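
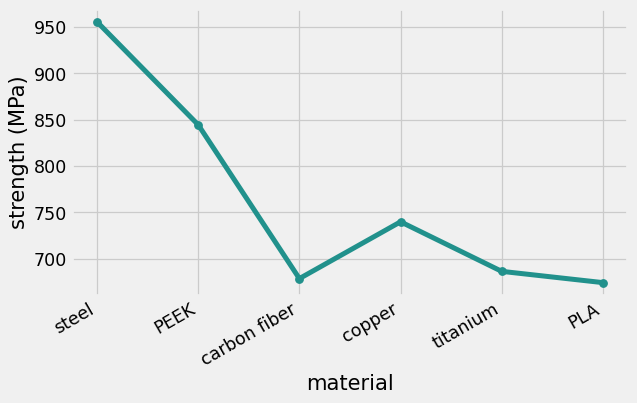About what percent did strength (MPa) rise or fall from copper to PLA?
≈ -10%

copper ≈ 750, PLA ≈ 675; (675 − 750) / 750 ≈ -10%.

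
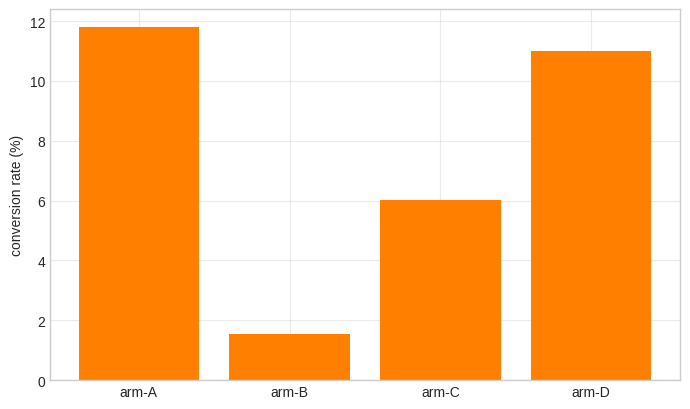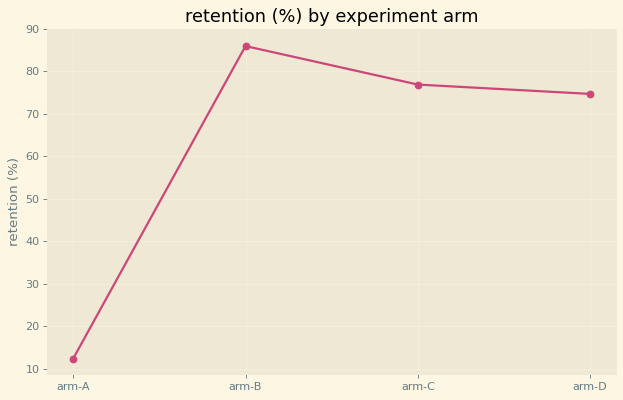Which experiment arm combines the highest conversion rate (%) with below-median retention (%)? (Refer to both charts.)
arm-A

Chart 2 median retention (%) ≈ 80; below-median experiment arms: arm-A, arm-D. Among those, arm-A has the highest conversion rate (%) (≈ 12).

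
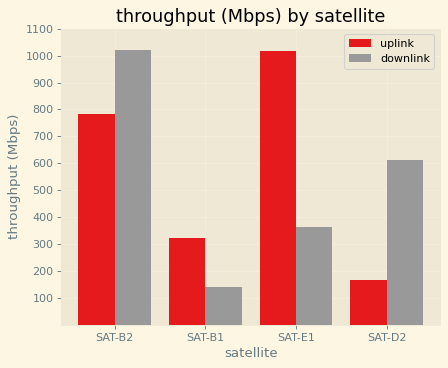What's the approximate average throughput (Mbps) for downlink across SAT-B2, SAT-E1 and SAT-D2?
≈ 667

(1000 + 400 + 600) / 3 ≈ 667.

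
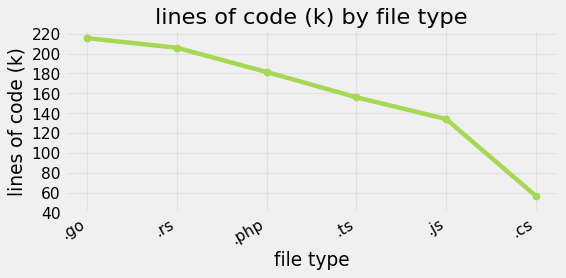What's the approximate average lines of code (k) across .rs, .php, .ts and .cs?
(200 + 180 + 160 + 60) / 4 ≈ 150.

≈ 150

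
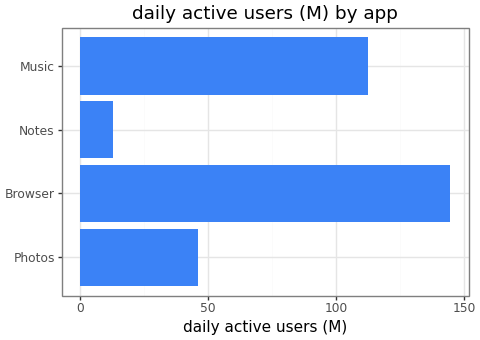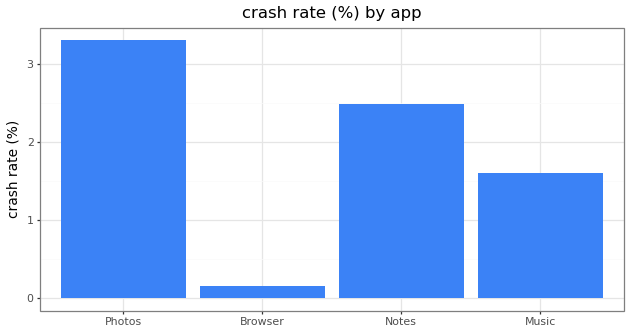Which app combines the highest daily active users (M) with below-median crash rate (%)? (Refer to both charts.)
Browser

Chart 2 median crash rate (%) ≈ 2; below-median apps: Browser, Music. Among those, Browser has the highest daily active users (M) (≈ 140).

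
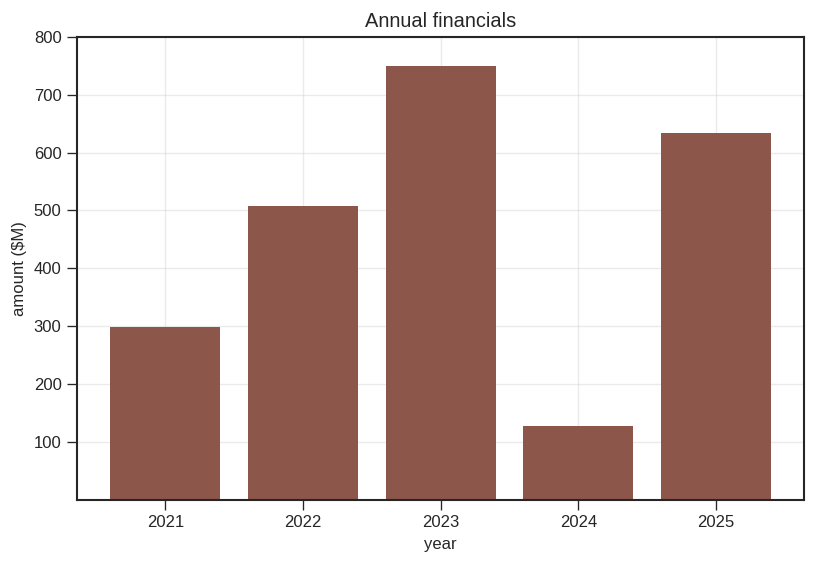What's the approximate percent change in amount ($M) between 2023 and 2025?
2023 ≈ 700, 2025 ≈ 600; (600 − 700) / 700 ≈ -14.3%.

≈ -14.3%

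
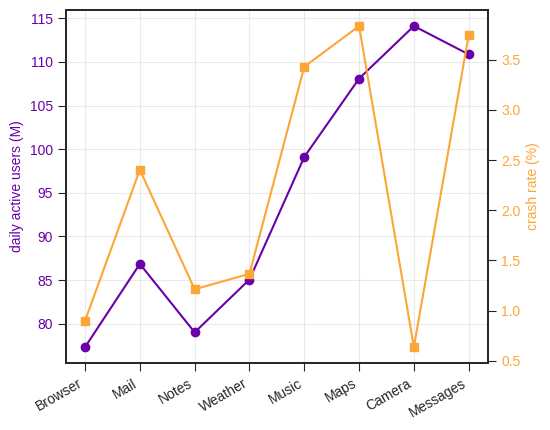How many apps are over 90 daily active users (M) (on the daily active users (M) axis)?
4

Above 90: Music, Maps, Camera, Messages.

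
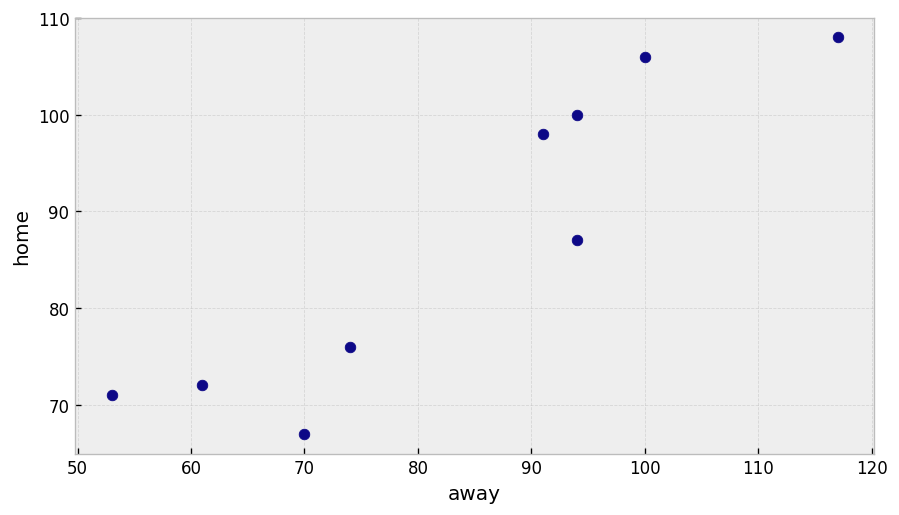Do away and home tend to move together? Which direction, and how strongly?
Points are positively correlated; strong (|r| ≈ 0.9).

positive, strong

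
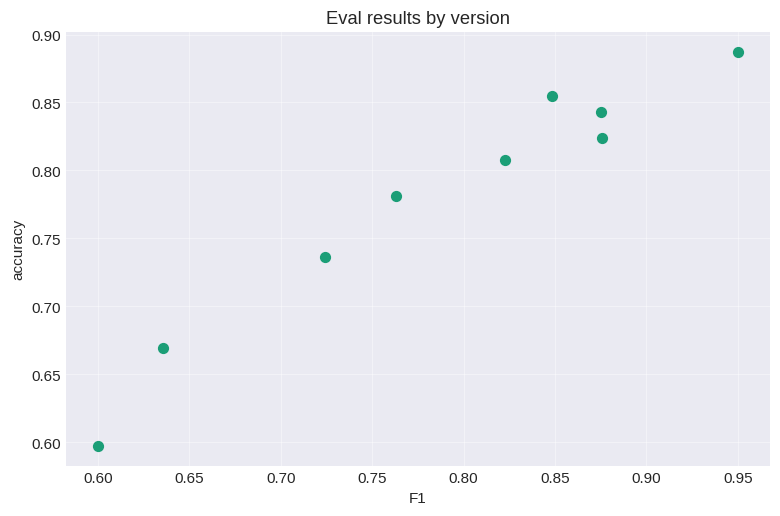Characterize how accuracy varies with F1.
Points are positively correlated; strong (|r| ≈ 1.0).

positive, strong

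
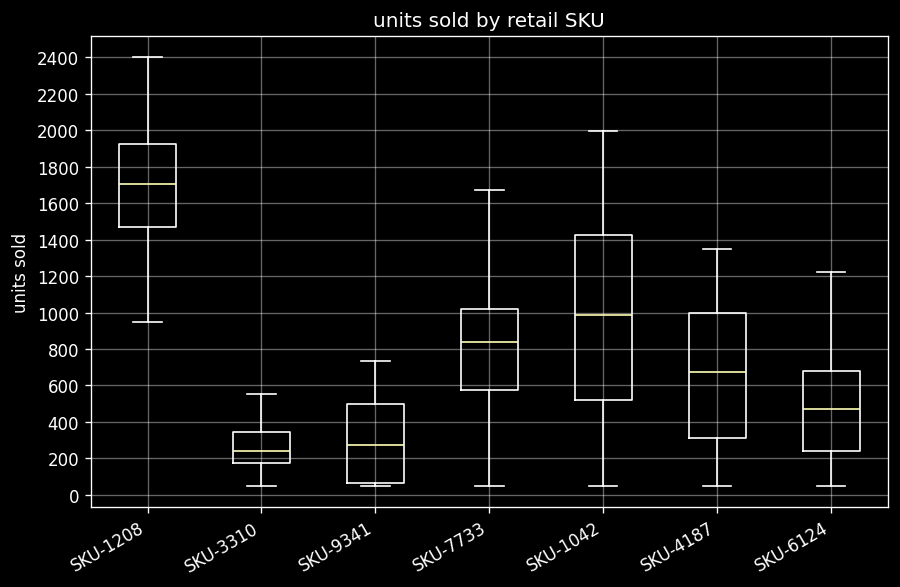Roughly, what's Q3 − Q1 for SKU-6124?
Q3 ≈ 600, Q1 ≈ 200; IQR ≈ 400.

≈ 400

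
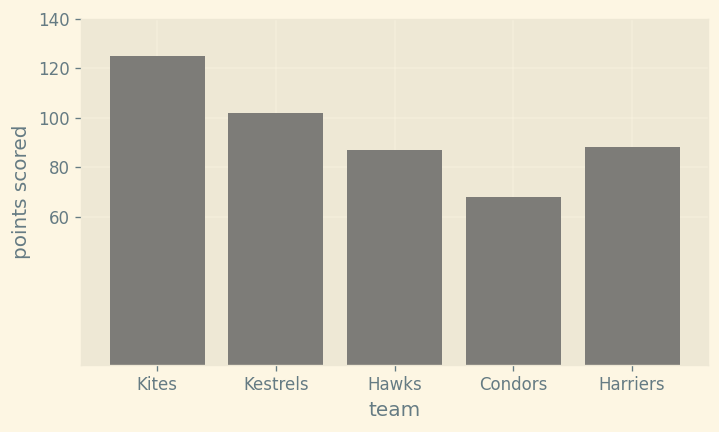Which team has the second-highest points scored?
Kestrels

Top 3: Kites ≈ 120, Kestrels ≈ 100, Harriers ≈ 80.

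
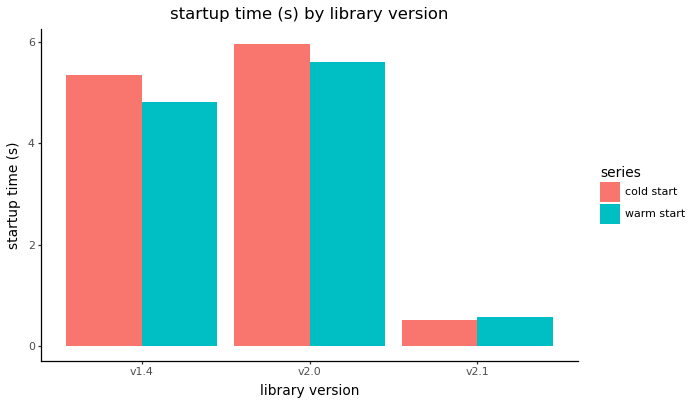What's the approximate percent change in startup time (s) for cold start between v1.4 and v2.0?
v1.4 ≈ 5.5, v2.0 ≈ 6.0; (6.0 − 5.5) / 5.5 ≈ +9.1%.

≈ +9.1%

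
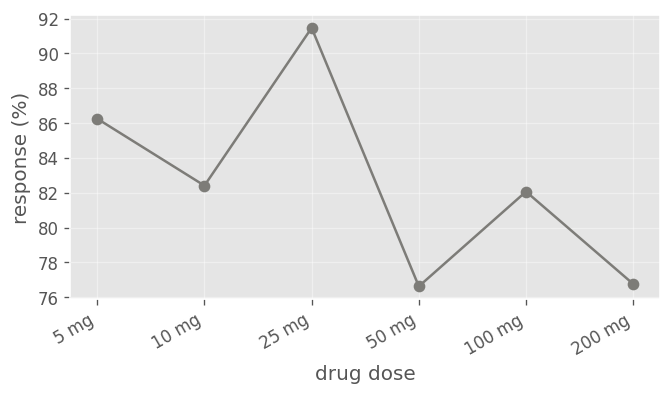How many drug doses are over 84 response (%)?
2

Above 84: 5 mg, 25 mg.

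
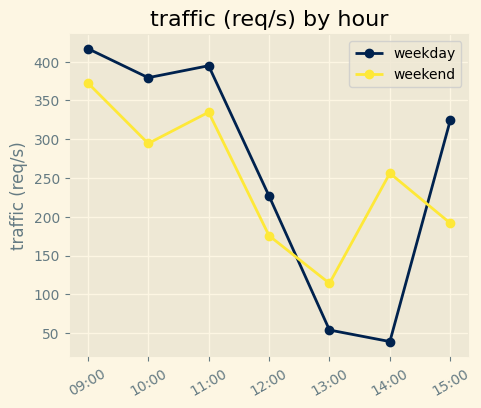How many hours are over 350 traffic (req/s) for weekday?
Above 350: 09:00, 10:00, 11:00.

3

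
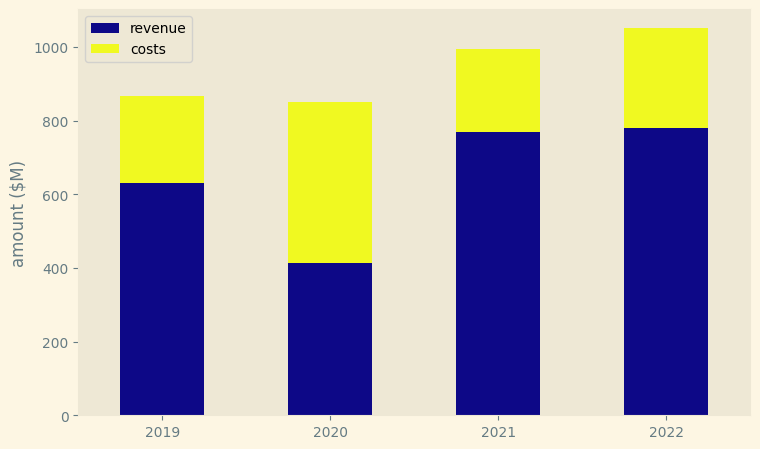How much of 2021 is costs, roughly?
≈ 200

costs top ≈ 1000, bottom ≈ 800; segment ≈ 200.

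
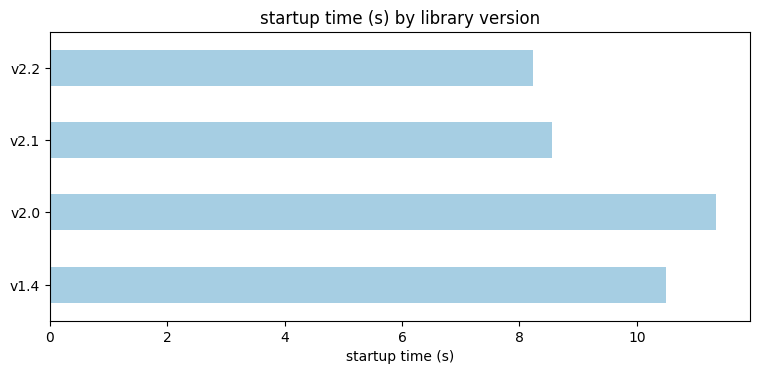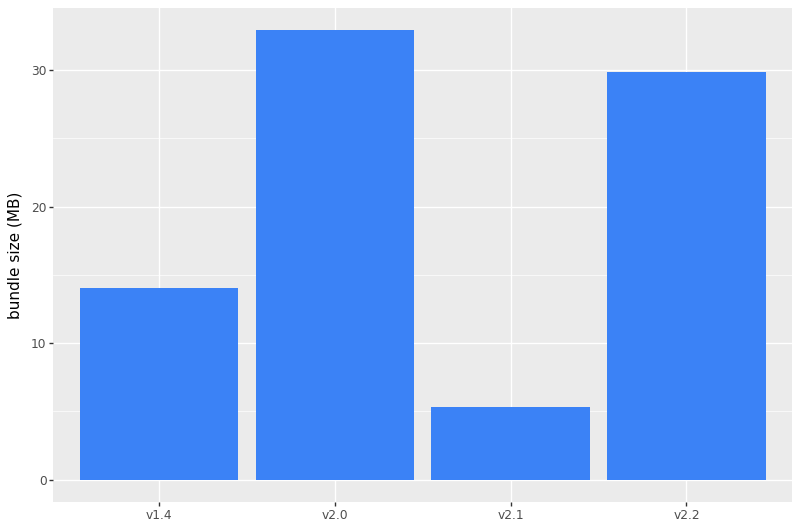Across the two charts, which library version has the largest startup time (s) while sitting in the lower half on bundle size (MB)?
v1.4

Chart 2 median bundle size (MB) ≈ 20; below-median library versions: v1.4, v2.1. Among those, v1.4 has the highest startup time (s) (≈ 10).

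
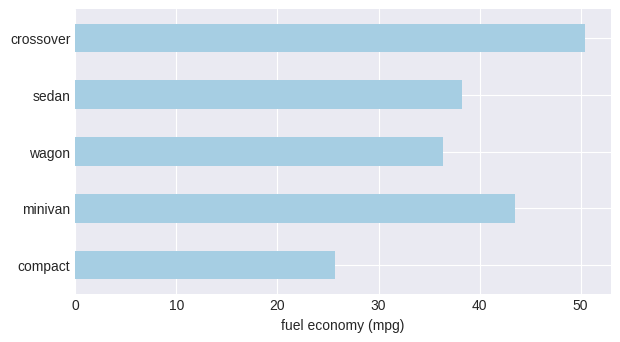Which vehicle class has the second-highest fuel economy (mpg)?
minivan

Top 3: crossover ≈ 50, minivan ≈ 45, sedan ≈ 40.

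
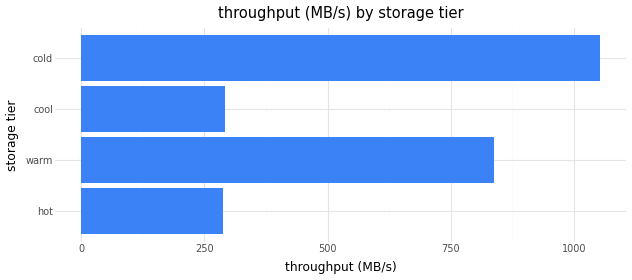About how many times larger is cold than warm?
≈ 1.38×

cold ≈ 1100, warm ≈ 800; 1100/800 ≈ 1.38.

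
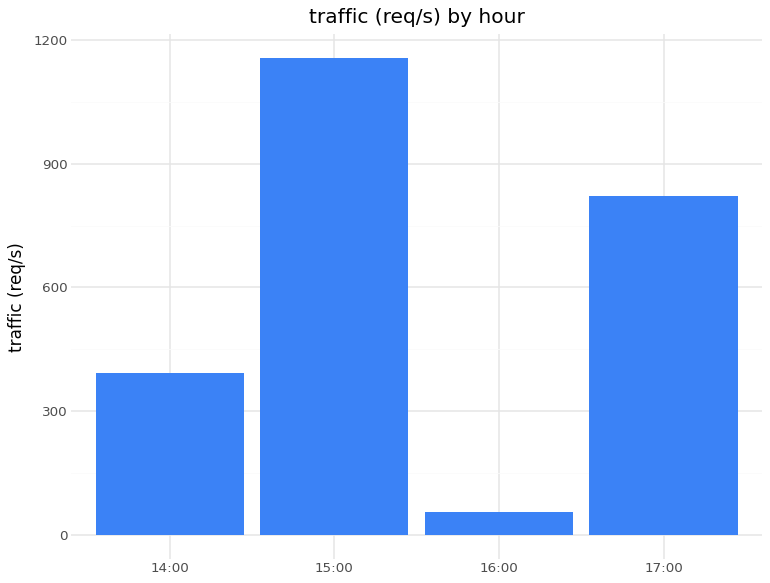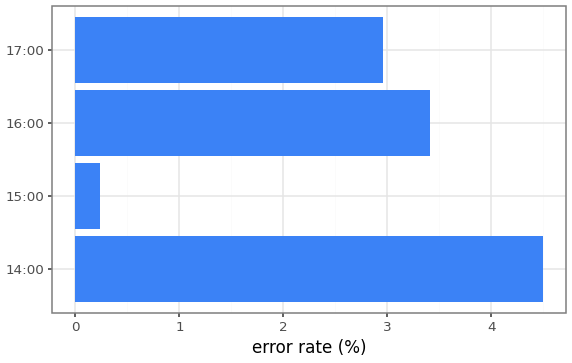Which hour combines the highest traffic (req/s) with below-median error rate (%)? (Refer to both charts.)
Chart 2 median error rate (%) ≈ 3; below-median hours: 15:00, 17:00. Among those, 15:00 has the highest traffic (req/s) (≈ 1200).

15:00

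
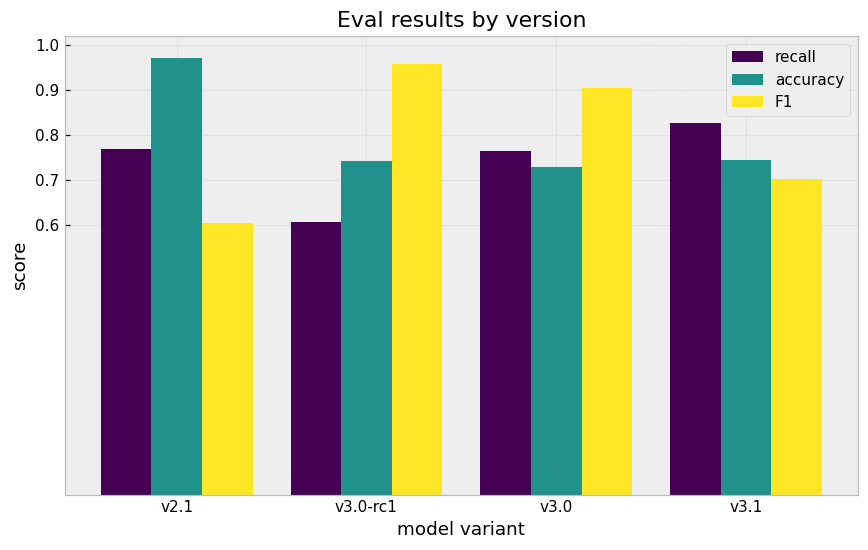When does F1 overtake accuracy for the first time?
v2.1: F1 ≈ 0.6 vs accuracy ≈ 1.0 (not yet); v3.0-rc1: F1 ≈ 1.0 vs accuracy ≈ 0.7 (first crossover).

v3.0-rc1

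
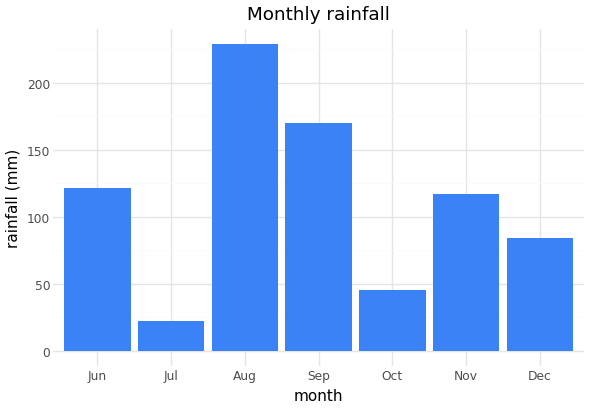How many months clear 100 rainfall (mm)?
Above 100: Jun, Aug, Sep, Nov.

4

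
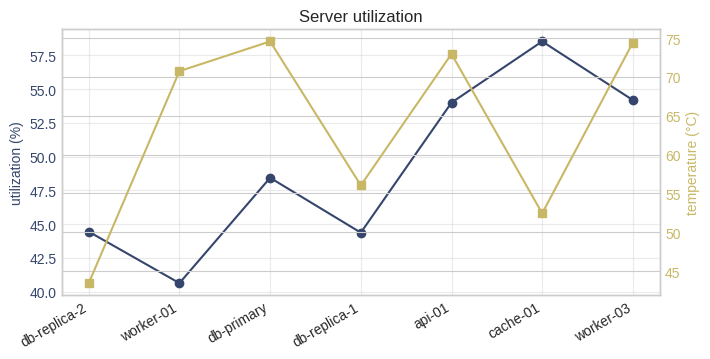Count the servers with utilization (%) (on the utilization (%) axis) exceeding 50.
Above 50: api-01, cache-01, worker-03.

3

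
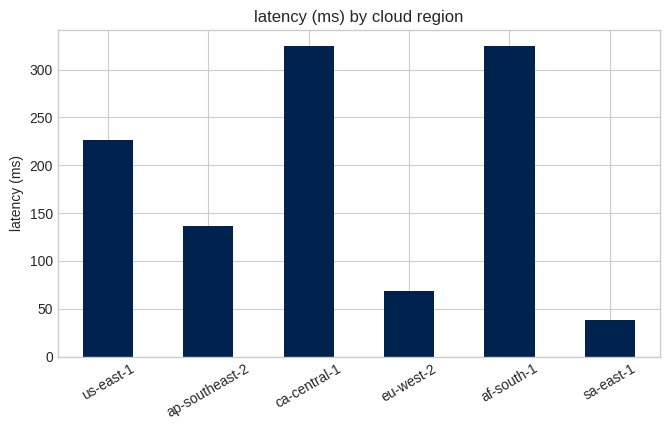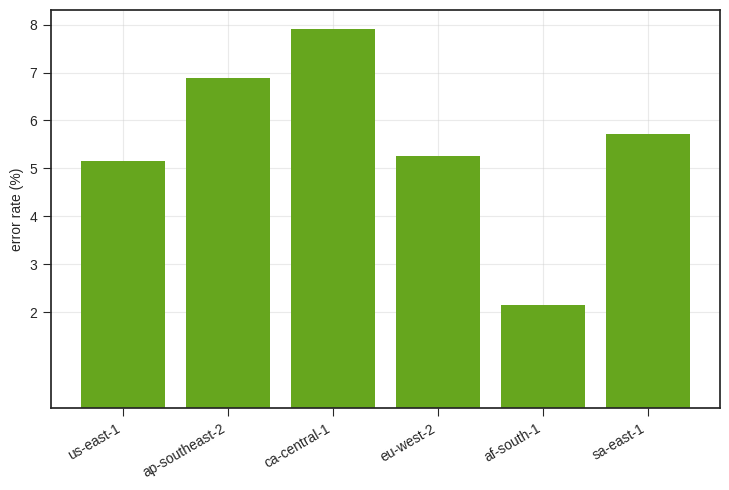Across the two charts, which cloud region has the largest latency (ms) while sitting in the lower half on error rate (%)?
af-south-1

Chart 2 median error rate (%) ≈ 5; below-median cloud regions: us-east-1, eu-west-2, af-south-1. Among those, af-south-1 has the highest latency (ms) (≈ 300).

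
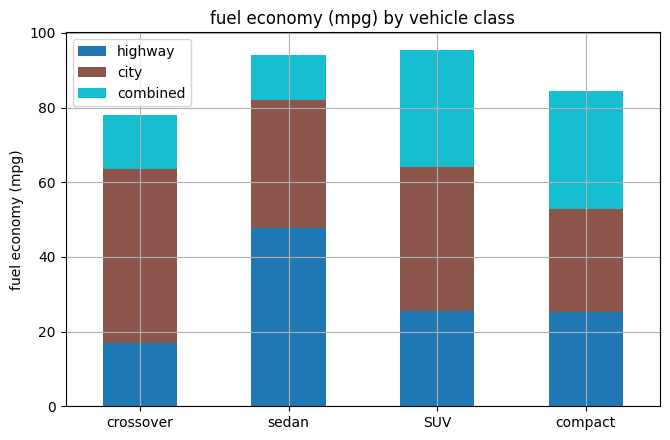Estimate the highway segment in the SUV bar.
≈ 30

highway top ≈ 30, bottom ≈ 0; segment ≈ 30.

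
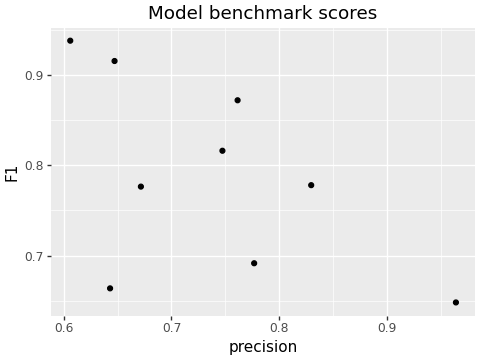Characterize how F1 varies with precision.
Points are negatively correlated; moderate (|r| ≈ 0.6).

negative, moderate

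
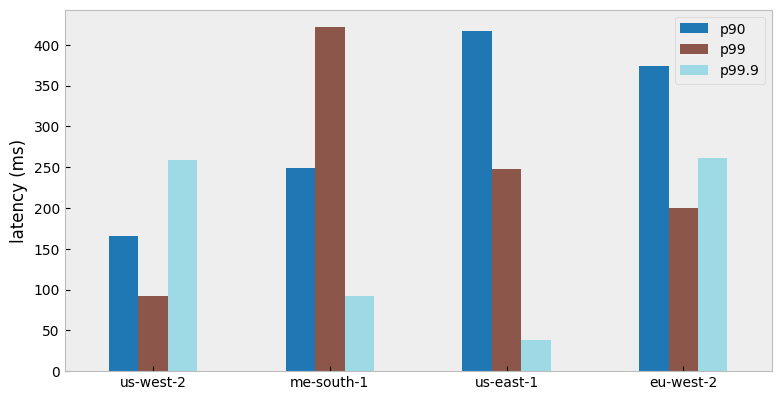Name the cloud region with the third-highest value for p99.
Top 4 for p99: me-south-1 ≈ 400, us-east-1 ≈ 250, eu-west-2 ≈ 200, us-west-2 ≈ 100.

eu-west-2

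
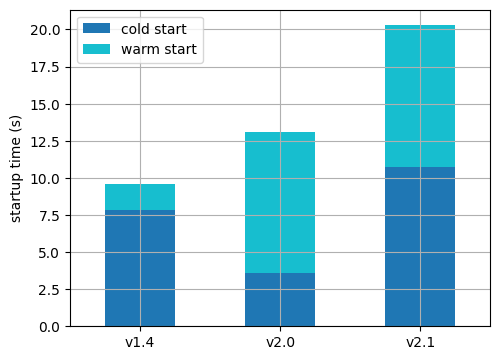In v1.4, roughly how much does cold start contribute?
≈ 8

cold start top ≈ 8, bottom ≈ 0; segment ≈ 8.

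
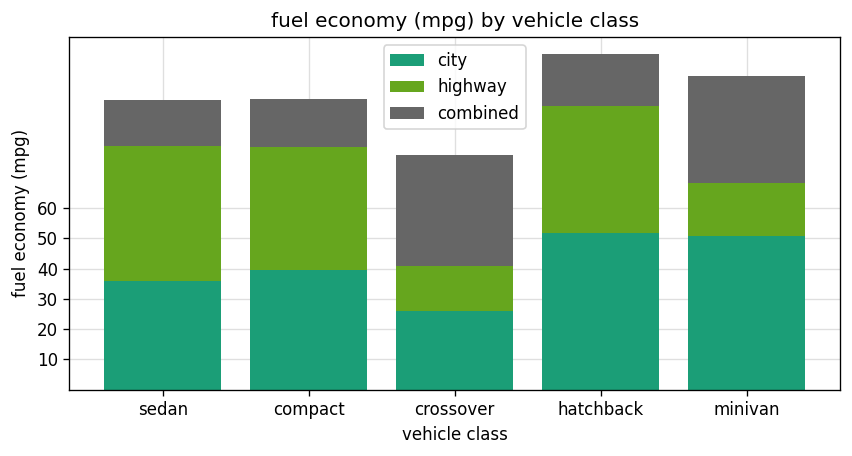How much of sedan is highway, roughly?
≈ 40

highway top ≈ 80, bottom ≈ 40; segment ≈ 40.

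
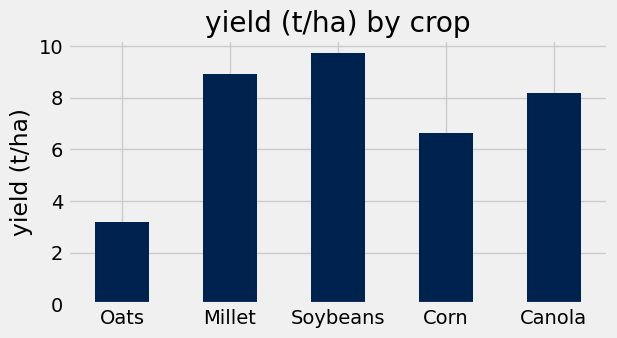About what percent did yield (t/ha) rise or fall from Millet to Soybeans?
Millet ≈ 9, Soybeans ≈ 10; (10 − 9) / 9 ≈ +11.1%.

≈ +11.1%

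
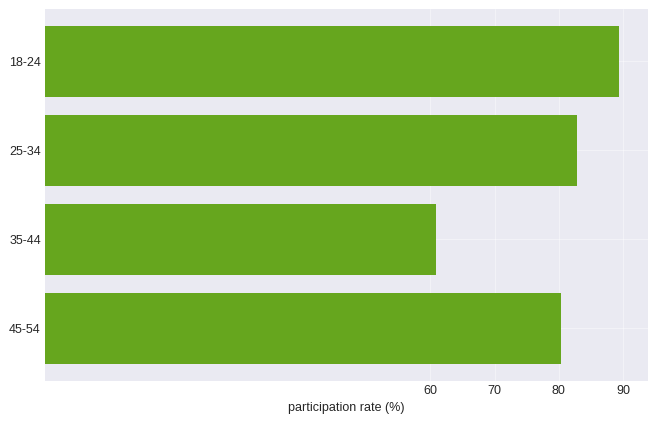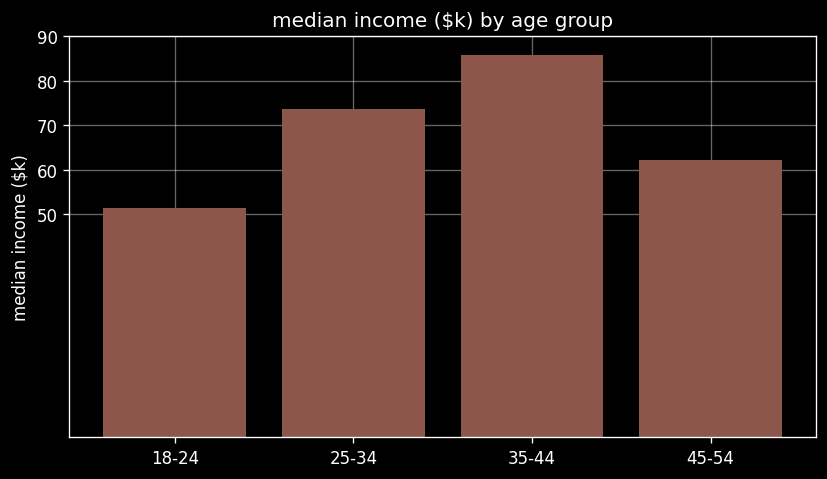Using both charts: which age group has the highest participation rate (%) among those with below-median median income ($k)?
Chart 2 median median income ($k) ≈ 70; below-median age groups: 18-24, 45-54. Among those, 18-24 has the highest participation rate (%) (≈ 90).

18-24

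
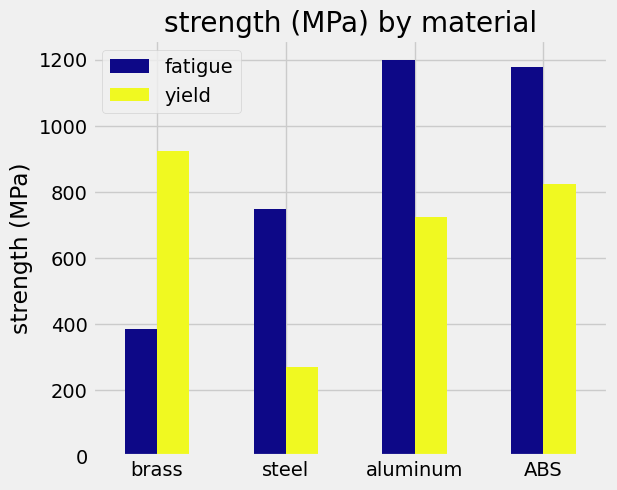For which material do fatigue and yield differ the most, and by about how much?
brass, ≈ 500 MPa

brass: fatigue ≈ 400, yield ≈ 900 → gap ≈ 500. Next-largest (steel) is only ≈ 400.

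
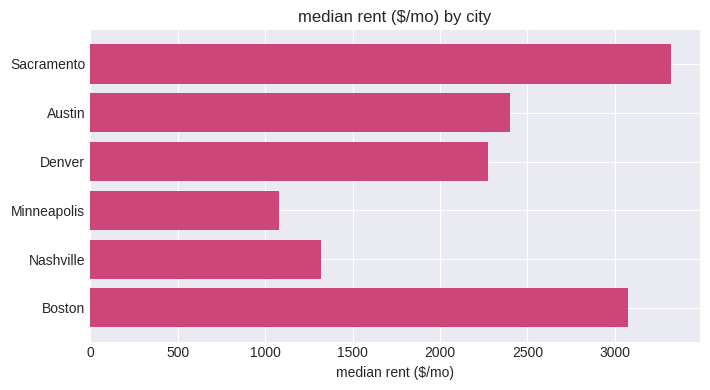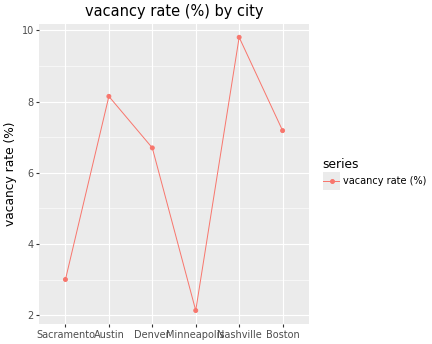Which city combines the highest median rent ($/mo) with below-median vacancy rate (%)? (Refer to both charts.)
Chart 2 median vacancy rate (%) ≈ 7; below-median cities: Sacramento, Denver, Minneapolis. Among those, Sacramento has the highest median rent ($/mo) (≈ 3500).

Sacramento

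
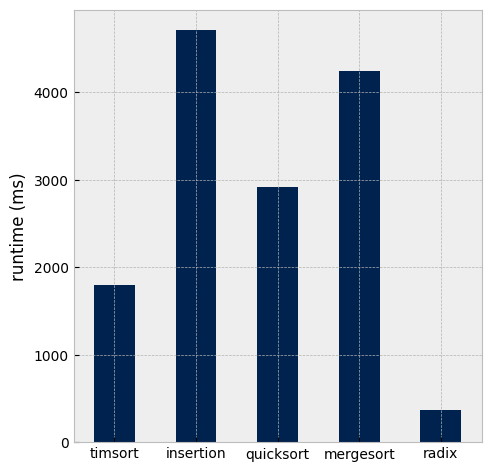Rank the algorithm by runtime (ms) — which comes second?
Top 3: insertion ≈ 4500, mergesort ≈ 4000, quicksort ≈ 3000.

mergesort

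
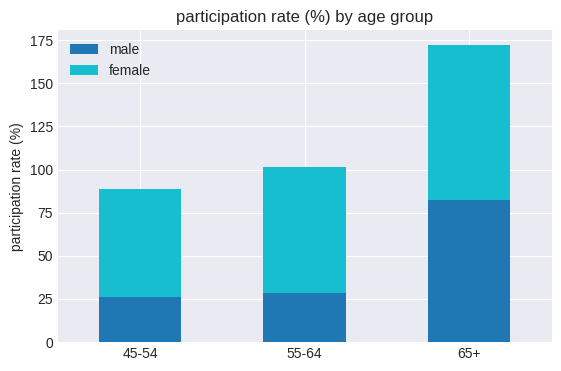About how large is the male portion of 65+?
male top ≈ 80, bottom ≈ 0; segment ≈ 80.

≈ 80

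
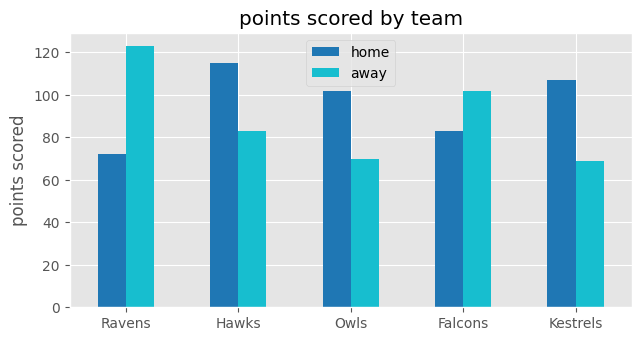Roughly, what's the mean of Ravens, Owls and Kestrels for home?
(80 + 100 + 100) / 3 ≈ 93.

≈ 93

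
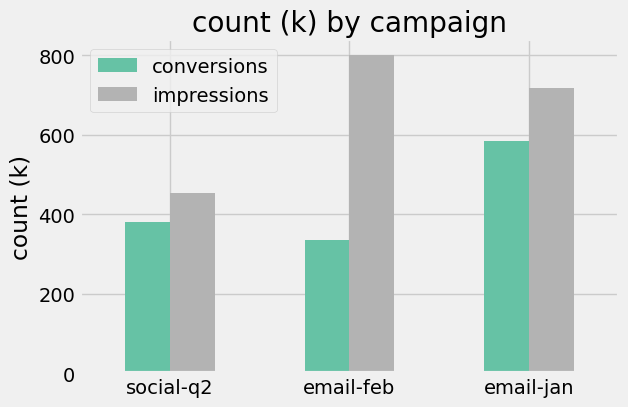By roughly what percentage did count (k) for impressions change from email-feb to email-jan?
email-feb ≈ 800, email-jan ≈ 700; (700 − 800) / 800 ≈ -12.5%.

≈ -12.5%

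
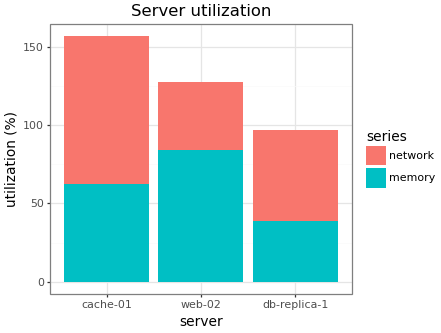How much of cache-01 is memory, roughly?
memory top ≈ 60, bottom ≈ 0; segment ≈ 60.

≈ 60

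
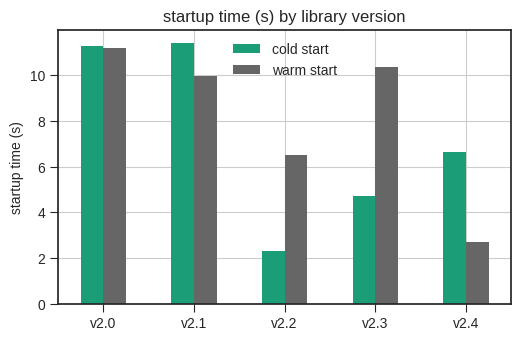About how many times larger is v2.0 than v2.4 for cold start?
≈ 1.57×

v2.0 ≈ 11, v2.4 ≈ 7; 11/7 ≈ 1.57.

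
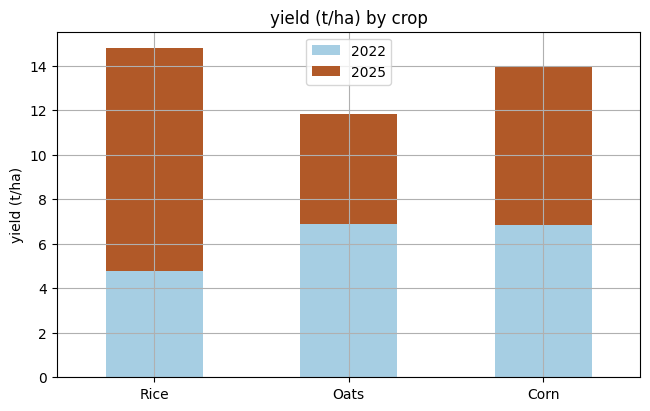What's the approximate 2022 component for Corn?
≈ 6

2022 top ≈ 6, bottom ≈ 0; segment ≈ 6.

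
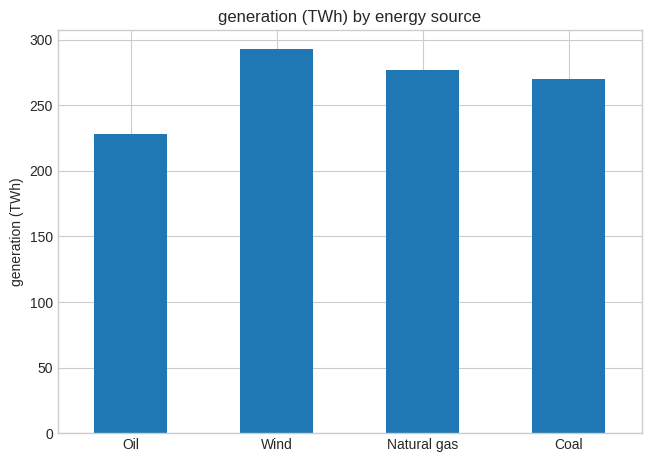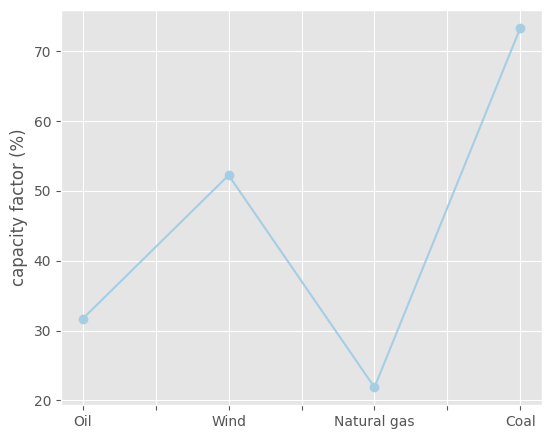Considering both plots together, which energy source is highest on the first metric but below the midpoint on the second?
Chart 2 median capacity factor (%) ≈ 40; below-median energy sources: Oil, Natural gas. Among those, Natural gas has the highest generation (TWh) (≈ 300).

Natural gas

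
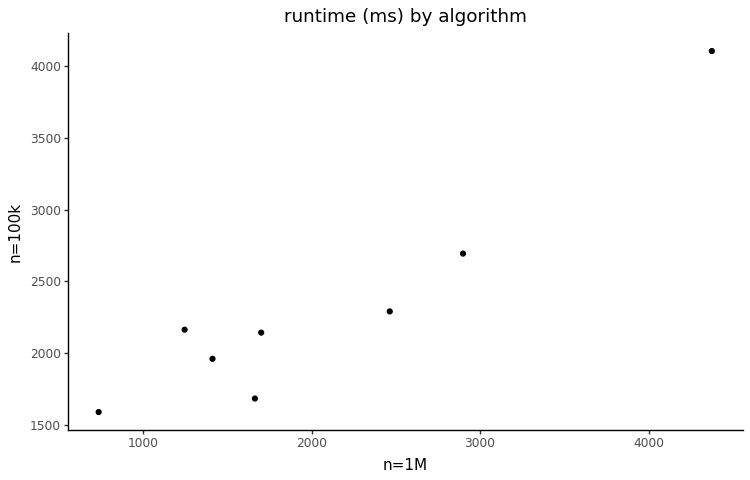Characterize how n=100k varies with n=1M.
Points are positively correlated; strong (|r| ≈ 0.9).

positive, strong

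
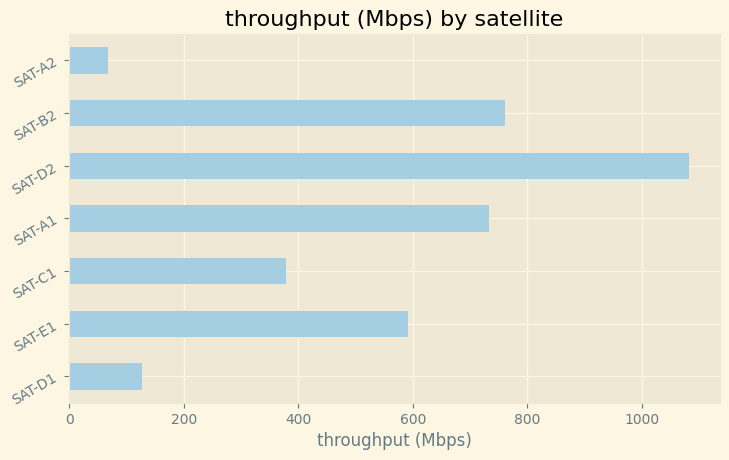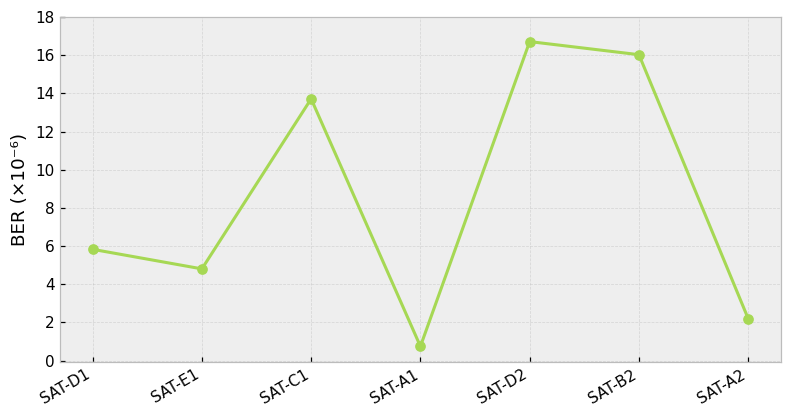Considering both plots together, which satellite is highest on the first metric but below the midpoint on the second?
Chart 2 median BER (×10⁻⁶) ≈ 6; below-median satellites: SAT-E1, SAT-A1, SAT-A2. Among those, SAT-A1 has the highest throughput (Mbps) (≈ 700).

SAT-A1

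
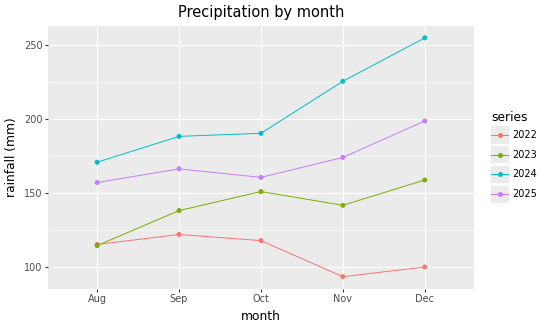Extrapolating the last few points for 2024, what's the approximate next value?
≈ 290

Last three: 200, 220, 260 → slope ≈ 30/step → next ≈ 290.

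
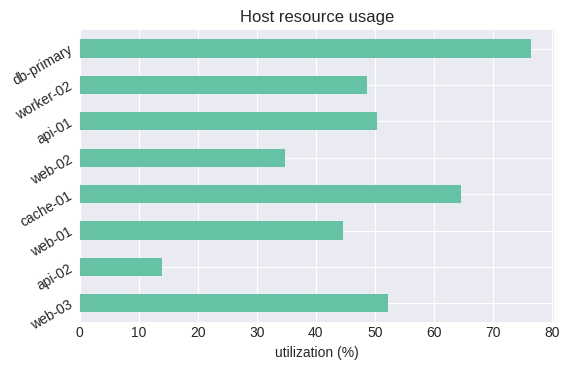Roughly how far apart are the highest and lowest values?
Max db-primary ≈ 80, min api-02 ≈ 10; range ≈ 70.

≈ 70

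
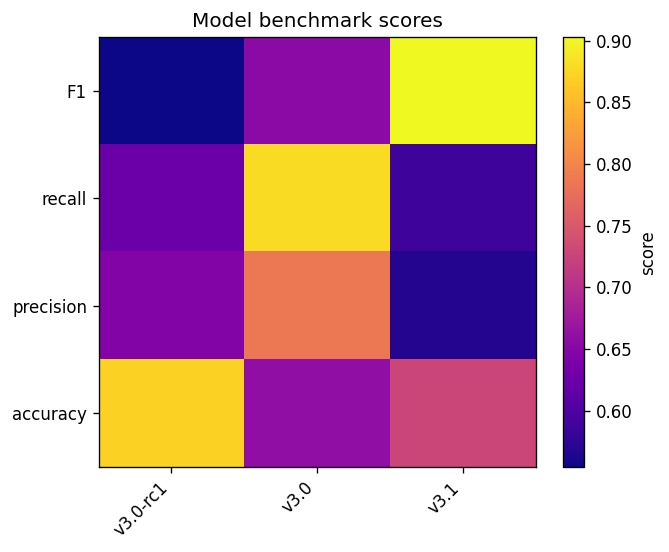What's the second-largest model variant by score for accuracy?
Top 3 for accuracy: v3.0-rc1 ≈ 0.85, v3.1 ≈ 0.75, v3.0 ≈ 0.65.

v3.1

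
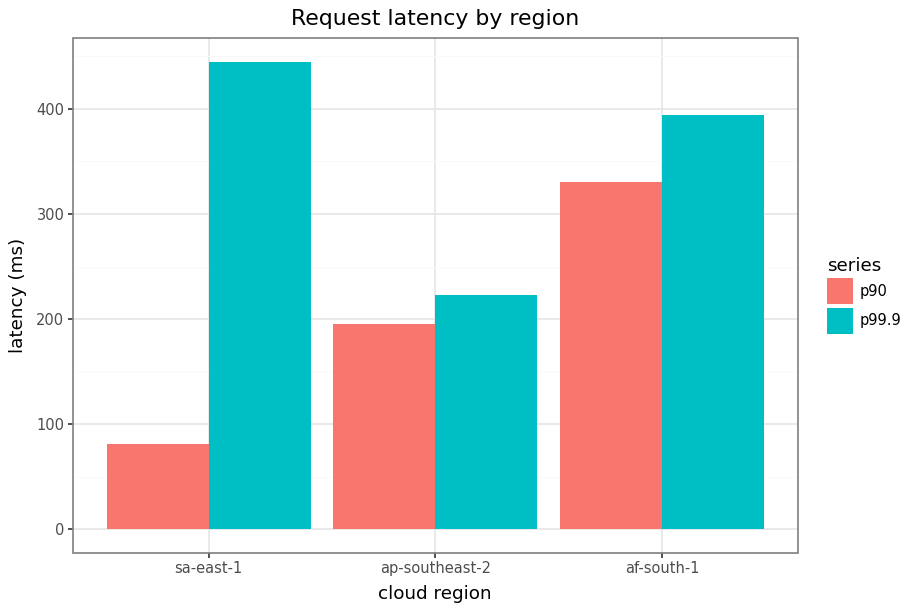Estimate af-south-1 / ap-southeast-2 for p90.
af-south-1 ≈ 350, ap-southeast-2 ≈ 200; 350/200 ≈ 1.75.

≈ 1.75×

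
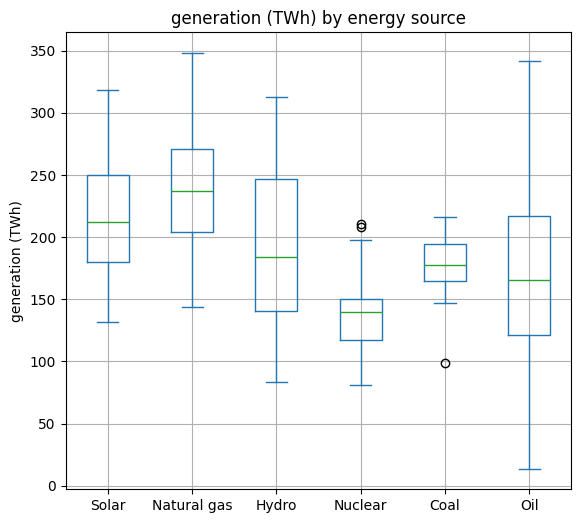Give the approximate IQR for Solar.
Q3 ≈ 250, Q1 ≈ 180; IQR ≈ 70.

≈ 70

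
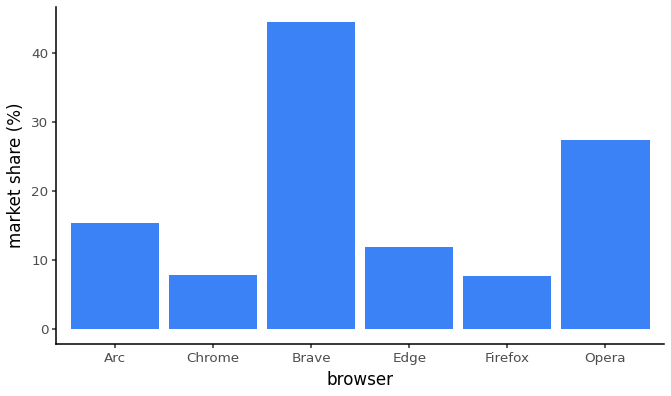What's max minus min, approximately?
Max Brave ≈ 45, min Firefox ≈ 10; range ≈ 35.

≈ 35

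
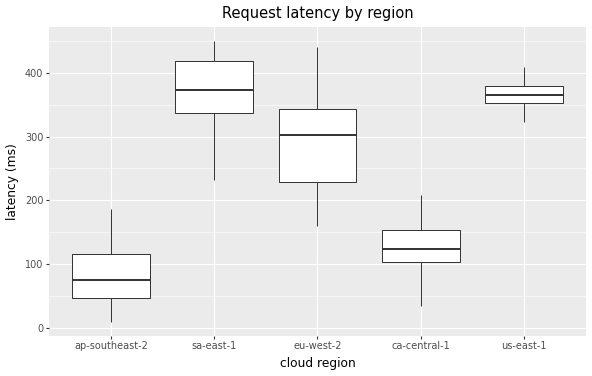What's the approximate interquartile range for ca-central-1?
Q3 ≈ 150, Q1 ≈ 100; IQR ≈ 50.

≈ 50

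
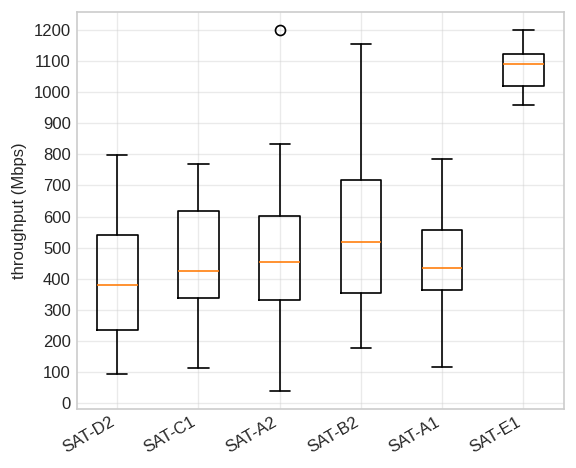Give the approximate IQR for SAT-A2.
≈ 300

Q3 ≈ 600, Q1 ≈ 300; IQR ≈ 300.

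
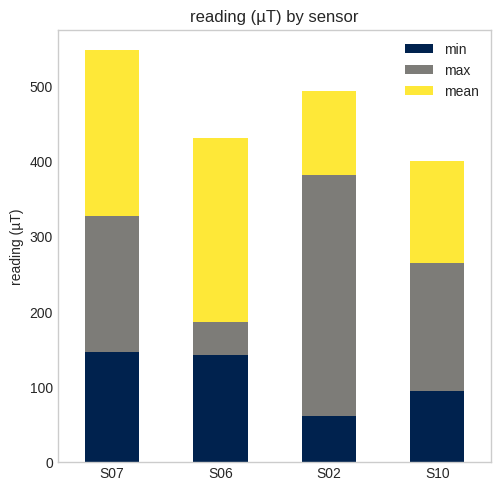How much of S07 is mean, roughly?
≈ 200

mean top ≈ 550, bottom ≈ 350; segment ≈ 200.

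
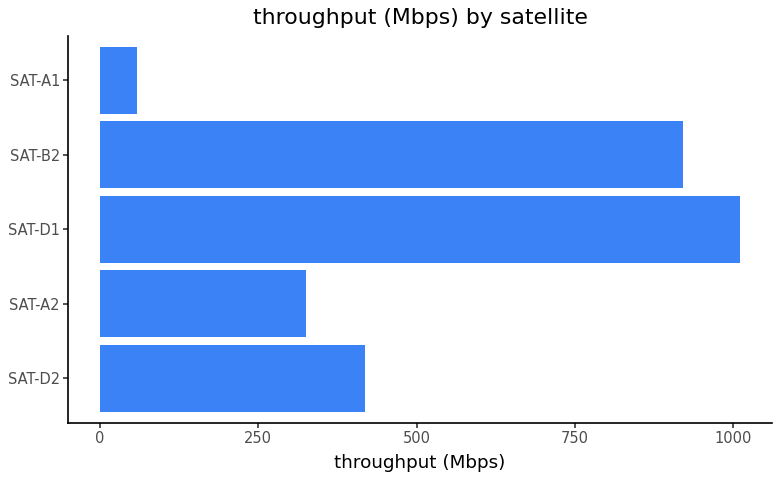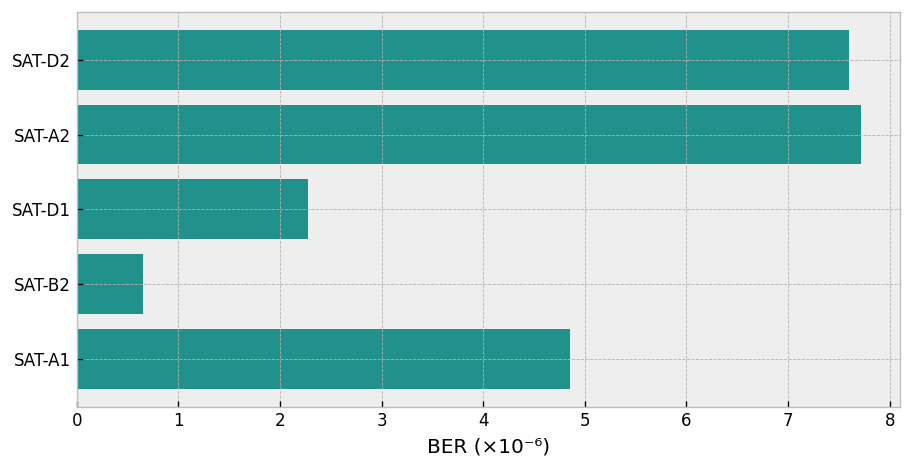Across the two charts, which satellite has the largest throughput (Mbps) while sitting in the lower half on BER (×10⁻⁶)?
SAT-D1

Chart 2 median BER (×10⁻⁶) ≈ 5; below-median satellites: SAT-D1, SAT-B2. Among those, SAT-D1 has the highest throughput (Mbps) (≈ 1000).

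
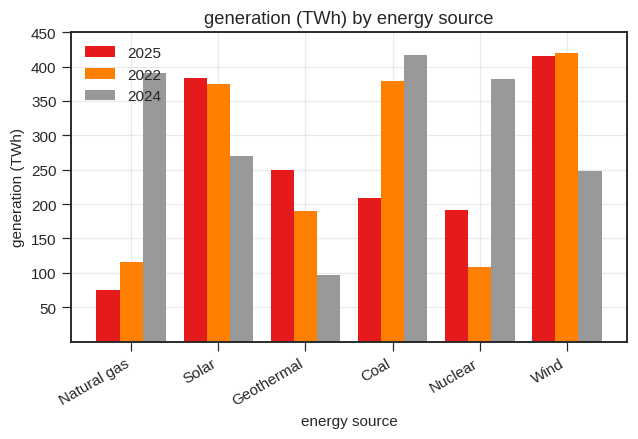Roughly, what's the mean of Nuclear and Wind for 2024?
(400 + 250) / 2 ≈ 325.

≈ 325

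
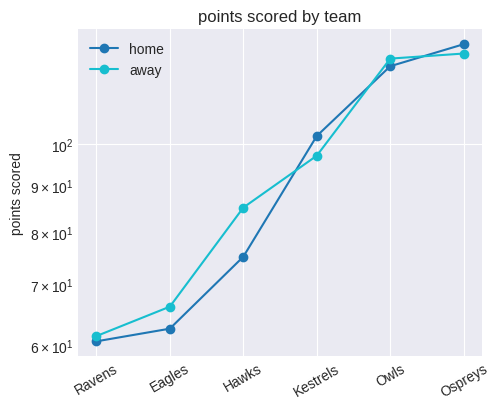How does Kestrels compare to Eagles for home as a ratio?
Kestrels ≈ 100, Eagles ≈ 60; 100/60 ≈ 1.67.

≈ 1.67×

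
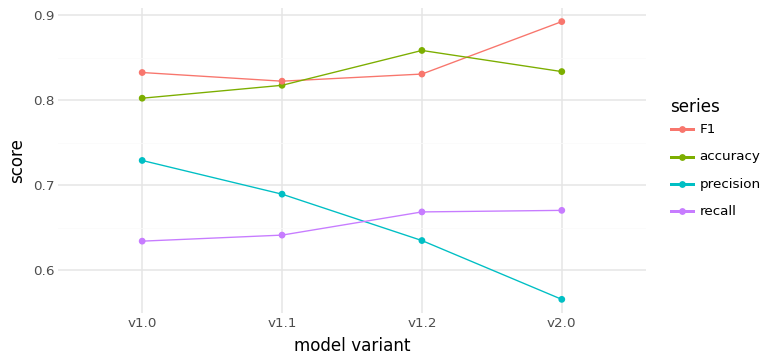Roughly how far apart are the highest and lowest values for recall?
Max v2.0 ≈ 0.65, min v1.0 ≈ 0.65; range ≈ 0.00.

≈ 0.00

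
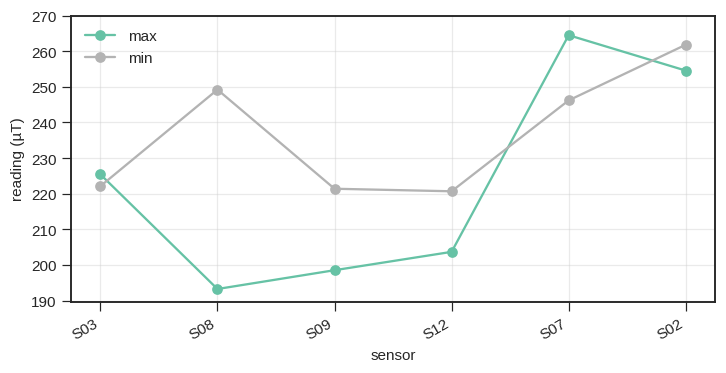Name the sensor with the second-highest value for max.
Top 3 for max: S07 ≈ 260, S02 ≈ 250, S03 ≈ 230.

S02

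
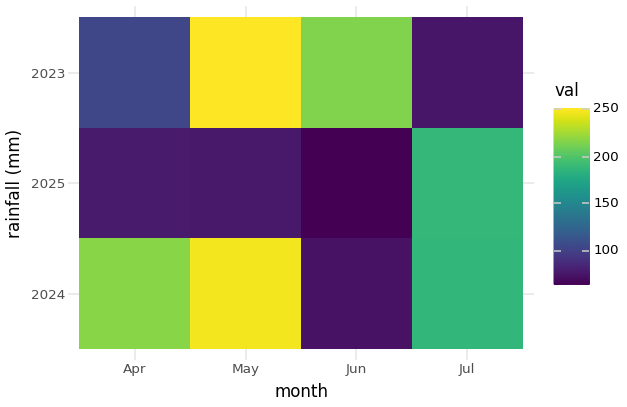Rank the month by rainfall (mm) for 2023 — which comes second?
Jun

Top 3 for 2023: May ≈ 260, Jun ≈ 220, Apr ≈ 100.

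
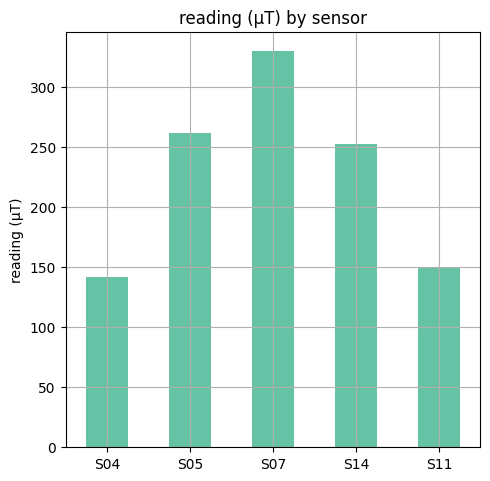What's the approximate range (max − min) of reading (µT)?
≈ 200

Max S07 ≈ 350, min S04 ≈ 150; range ≈ 200.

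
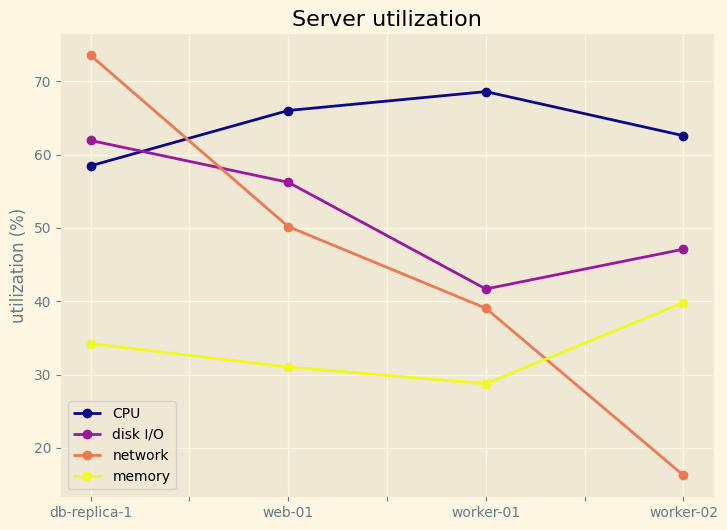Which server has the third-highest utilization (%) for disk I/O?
worker-02

Top 4 for disk I/O: db-replica-1 ≈ 60, web-01 ≈ 55, worker-02 ≈ 45, worker-01 ≈ 40.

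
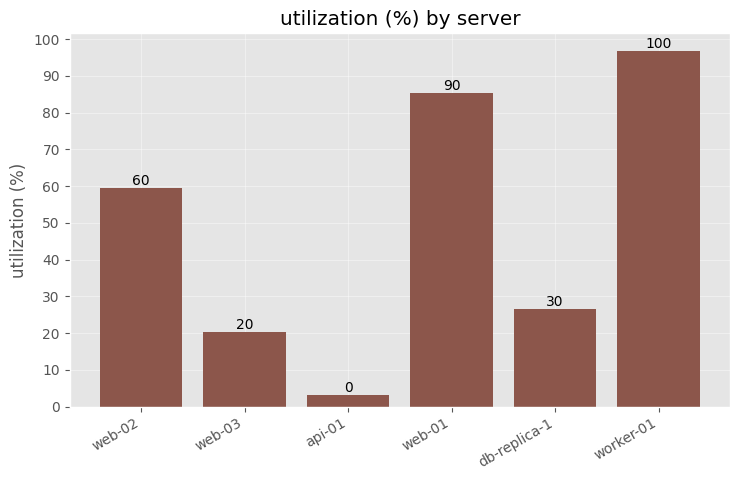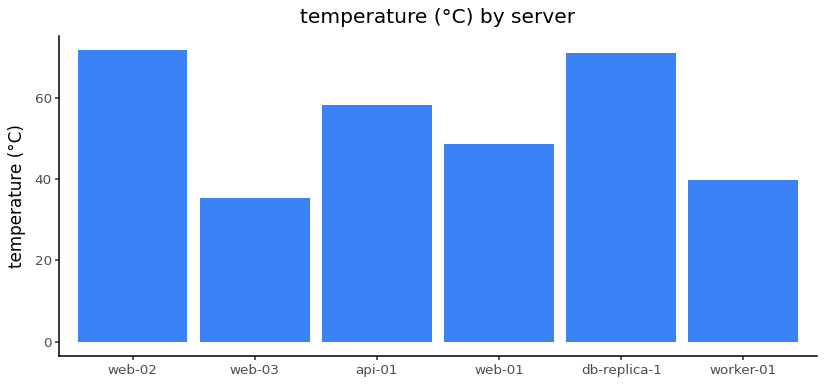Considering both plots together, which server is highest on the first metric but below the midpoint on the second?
Chart 2 median temperature (°C) ≈ 50; below-median servers: web-03, web-01, worker-01. Among those, worker-01 has the highest utilization (%) (≈ 100).

worker-01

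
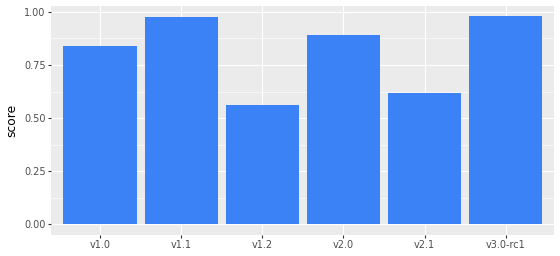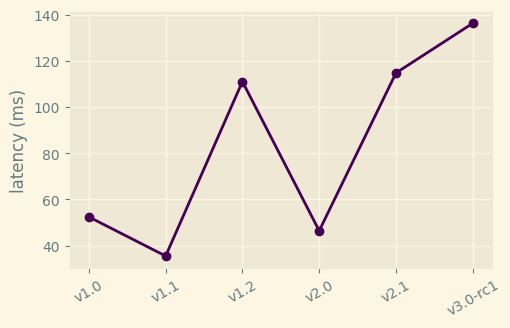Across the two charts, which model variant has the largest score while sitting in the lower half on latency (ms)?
Chart 2 median latency (ms) ≈ 80; below-median model variants: v1.0, v1.1, v2.0. Among those, v1.1 has the highest score (≈ 1).

v1.1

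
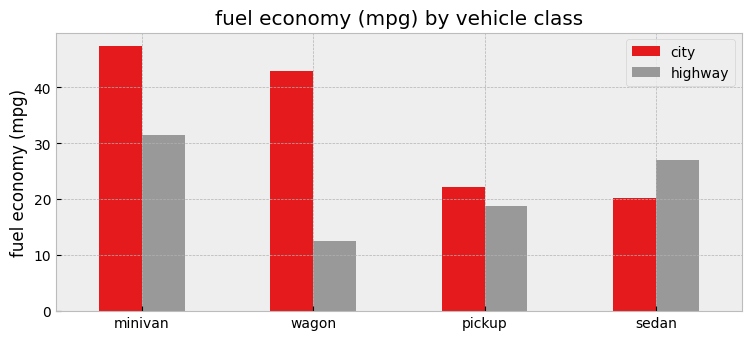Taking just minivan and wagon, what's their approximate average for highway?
(30 + 10) / 2 ≈ 20.

≈ 20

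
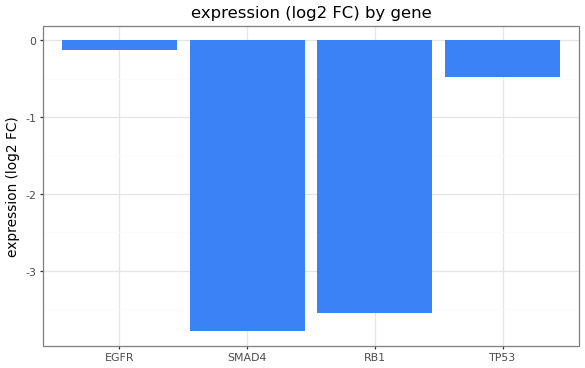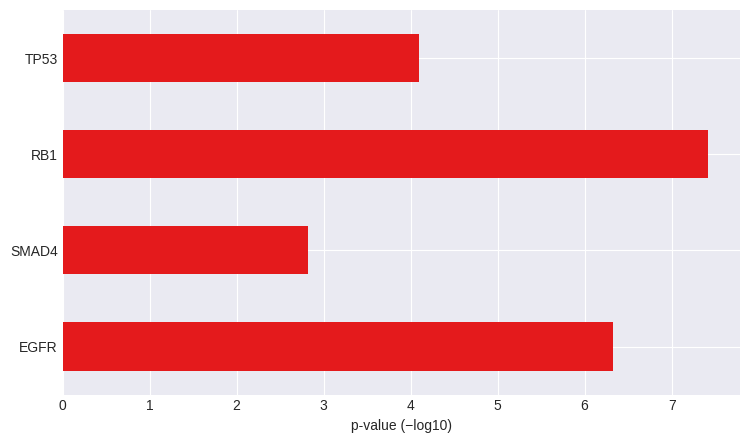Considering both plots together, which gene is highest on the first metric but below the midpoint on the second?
Chart 2 median p-value (−log10) ≈ 5; below-median genes: SMAD4, TP53. Among those, TP53 has the highest expression (log2 FC) (≈ 0).

TP53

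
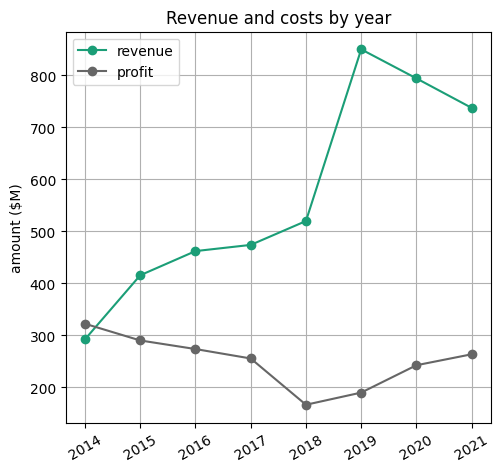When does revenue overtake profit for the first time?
2014: revenue ≈ 300 vs profit ≈ 300 (not yet); 2015: revenue ≈ 400 vs profit ≈ 300 (first crossover).

2015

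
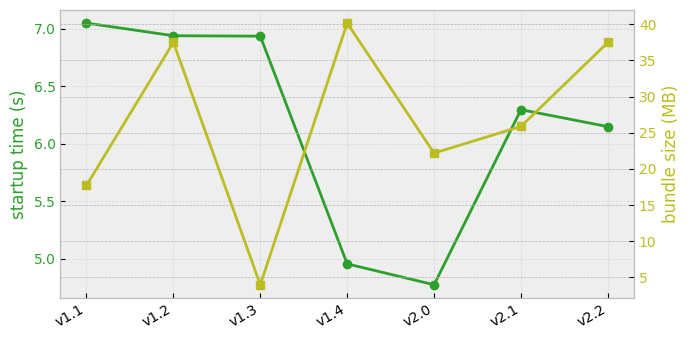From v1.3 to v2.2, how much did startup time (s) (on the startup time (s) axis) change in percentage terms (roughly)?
v1.3 ≈ 7.0, v2.2 ≈ 6.2; (6.2 − 7.0) / 7.0 ≈ -11.4%.

≈ -11.4%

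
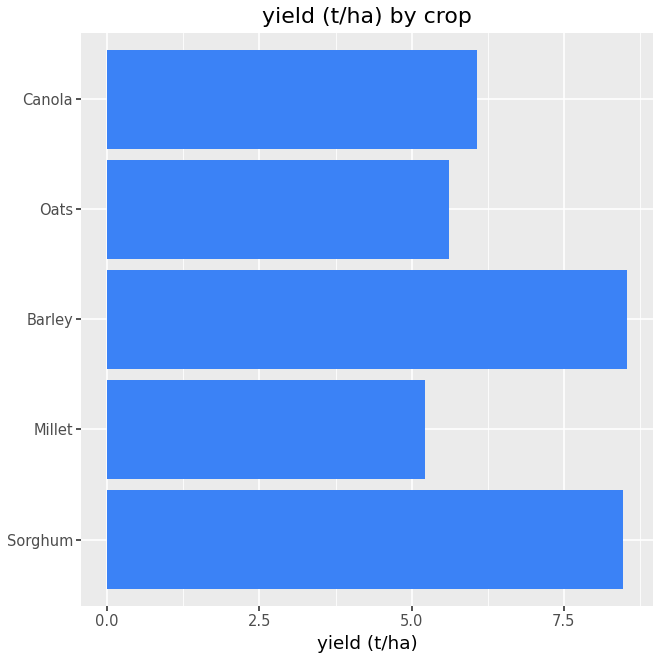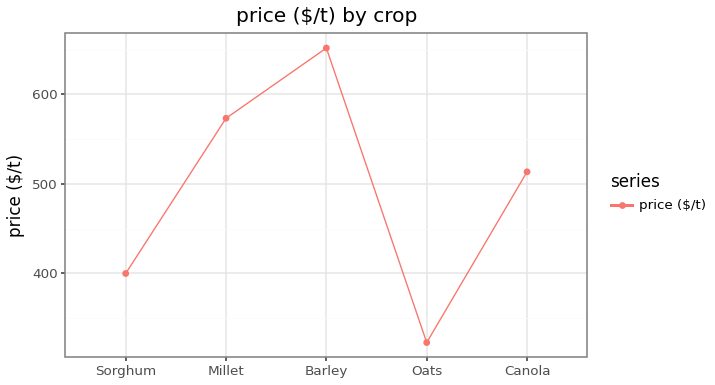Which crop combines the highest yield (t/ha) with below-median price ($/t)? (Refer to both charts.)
Chart 2 median price ($/t) ≈ 500; below-median crops: Sorghum, Oats. Among those, Sorghum has the highest yield (t/ha) (≈ 8).

Sorghum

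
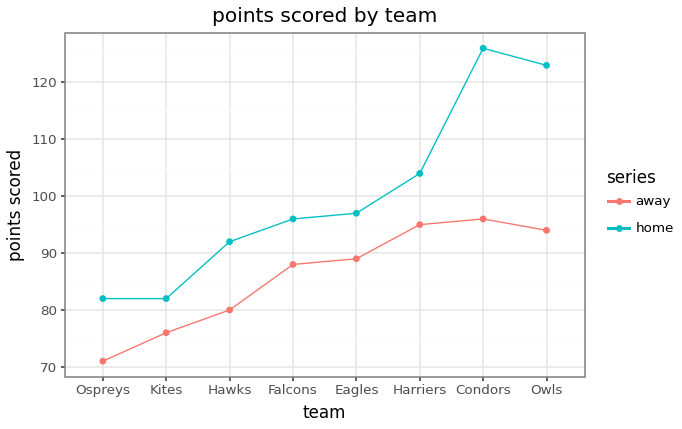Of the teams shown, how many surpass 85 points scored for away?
Above 85: Falcons, Eagles, Harriers, Condors, Owls.

5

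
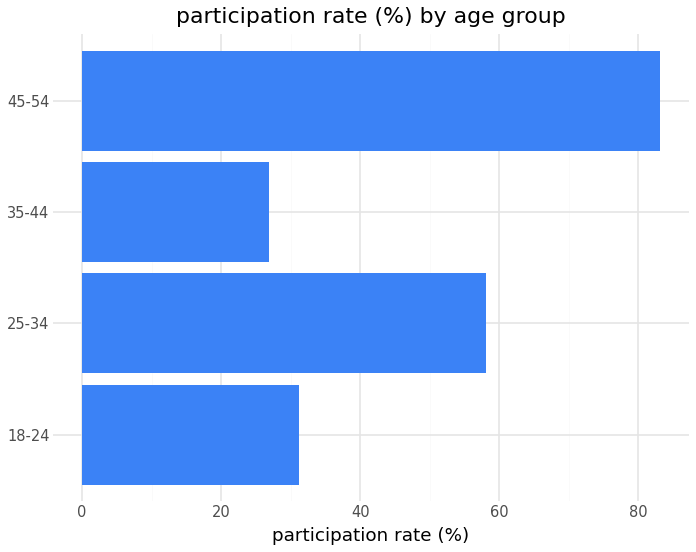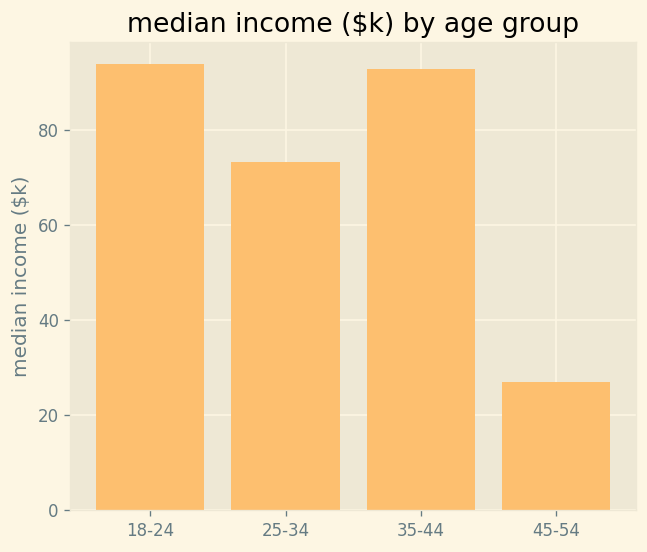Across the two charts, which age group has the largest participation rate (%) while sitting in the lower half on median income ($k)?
Chart 2 median median income ($k) ≈ 80; below-median age groups: 25-34, 45-54. Among those, 45-54 has the highest participation rate (%) (≈ 80).

45-54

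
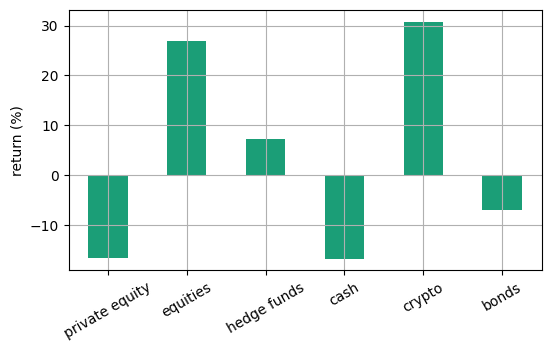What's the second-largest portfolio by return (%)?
Top 3: crypto ≈ 30, equities ≈ 25, hedge funds ≈ 5.

equities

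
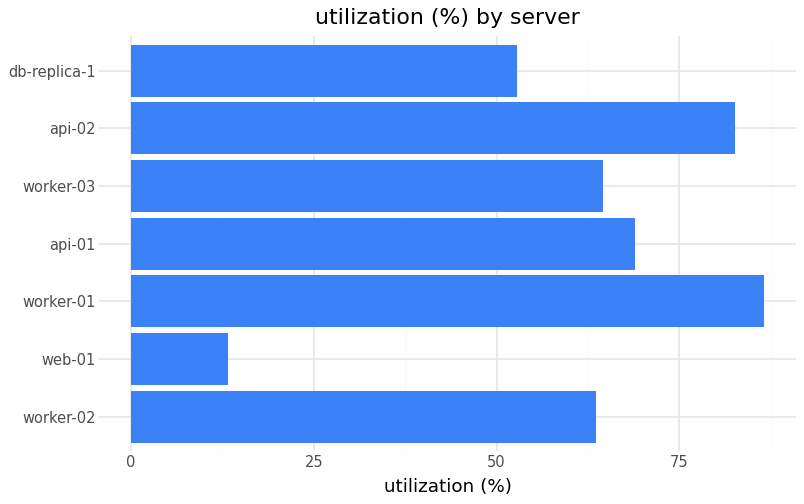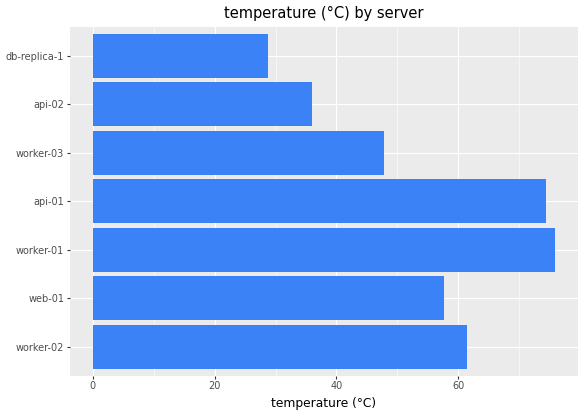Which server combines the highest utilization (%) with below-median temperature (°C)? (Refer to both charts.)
api-02

Chart 2 median temperature (°C) ≈ 60; below-median servers: worker-03, api-02, db-replica-1. Among those, api-02 has the highest utilization (%) (≈ 80).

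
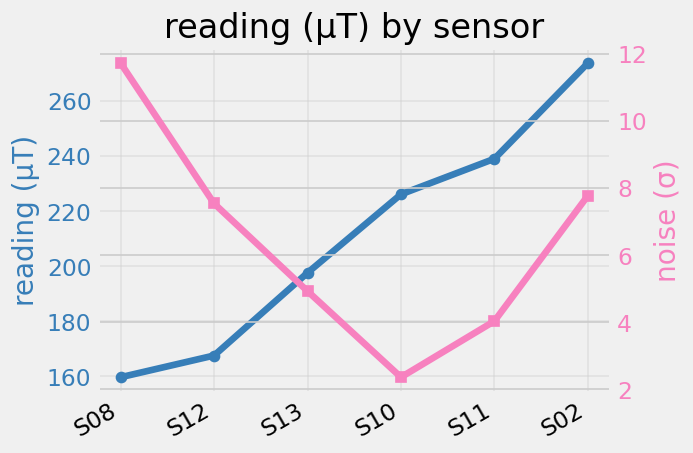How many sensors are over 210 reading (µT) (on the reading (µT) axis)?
Above 210: S10, S11, S02.

3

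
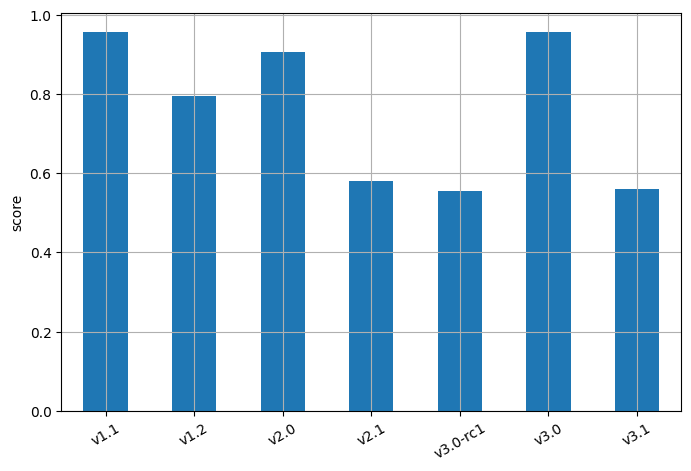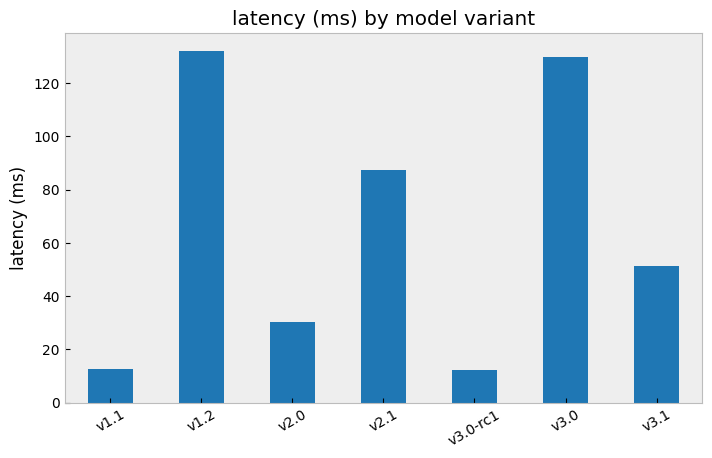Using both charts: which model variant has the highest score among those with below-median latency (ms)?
Chart 2 median latency (ms) ≈ 60; below-median model variants: v1.1, v2.0, v3.0-rc1. Among those, v1.1 has the highest score (≈ 1).

v1.1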